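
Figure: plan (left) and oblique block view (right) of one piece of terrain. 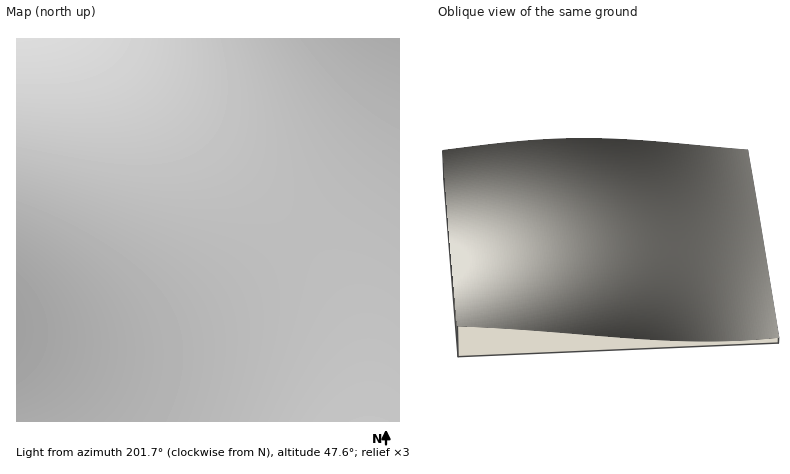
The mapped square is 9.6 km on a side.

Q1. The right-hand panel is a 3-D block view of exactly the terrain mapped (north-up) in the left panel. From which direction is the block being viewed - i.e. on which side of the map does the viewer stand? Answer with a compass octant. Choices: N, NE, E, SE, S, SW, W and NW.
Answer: S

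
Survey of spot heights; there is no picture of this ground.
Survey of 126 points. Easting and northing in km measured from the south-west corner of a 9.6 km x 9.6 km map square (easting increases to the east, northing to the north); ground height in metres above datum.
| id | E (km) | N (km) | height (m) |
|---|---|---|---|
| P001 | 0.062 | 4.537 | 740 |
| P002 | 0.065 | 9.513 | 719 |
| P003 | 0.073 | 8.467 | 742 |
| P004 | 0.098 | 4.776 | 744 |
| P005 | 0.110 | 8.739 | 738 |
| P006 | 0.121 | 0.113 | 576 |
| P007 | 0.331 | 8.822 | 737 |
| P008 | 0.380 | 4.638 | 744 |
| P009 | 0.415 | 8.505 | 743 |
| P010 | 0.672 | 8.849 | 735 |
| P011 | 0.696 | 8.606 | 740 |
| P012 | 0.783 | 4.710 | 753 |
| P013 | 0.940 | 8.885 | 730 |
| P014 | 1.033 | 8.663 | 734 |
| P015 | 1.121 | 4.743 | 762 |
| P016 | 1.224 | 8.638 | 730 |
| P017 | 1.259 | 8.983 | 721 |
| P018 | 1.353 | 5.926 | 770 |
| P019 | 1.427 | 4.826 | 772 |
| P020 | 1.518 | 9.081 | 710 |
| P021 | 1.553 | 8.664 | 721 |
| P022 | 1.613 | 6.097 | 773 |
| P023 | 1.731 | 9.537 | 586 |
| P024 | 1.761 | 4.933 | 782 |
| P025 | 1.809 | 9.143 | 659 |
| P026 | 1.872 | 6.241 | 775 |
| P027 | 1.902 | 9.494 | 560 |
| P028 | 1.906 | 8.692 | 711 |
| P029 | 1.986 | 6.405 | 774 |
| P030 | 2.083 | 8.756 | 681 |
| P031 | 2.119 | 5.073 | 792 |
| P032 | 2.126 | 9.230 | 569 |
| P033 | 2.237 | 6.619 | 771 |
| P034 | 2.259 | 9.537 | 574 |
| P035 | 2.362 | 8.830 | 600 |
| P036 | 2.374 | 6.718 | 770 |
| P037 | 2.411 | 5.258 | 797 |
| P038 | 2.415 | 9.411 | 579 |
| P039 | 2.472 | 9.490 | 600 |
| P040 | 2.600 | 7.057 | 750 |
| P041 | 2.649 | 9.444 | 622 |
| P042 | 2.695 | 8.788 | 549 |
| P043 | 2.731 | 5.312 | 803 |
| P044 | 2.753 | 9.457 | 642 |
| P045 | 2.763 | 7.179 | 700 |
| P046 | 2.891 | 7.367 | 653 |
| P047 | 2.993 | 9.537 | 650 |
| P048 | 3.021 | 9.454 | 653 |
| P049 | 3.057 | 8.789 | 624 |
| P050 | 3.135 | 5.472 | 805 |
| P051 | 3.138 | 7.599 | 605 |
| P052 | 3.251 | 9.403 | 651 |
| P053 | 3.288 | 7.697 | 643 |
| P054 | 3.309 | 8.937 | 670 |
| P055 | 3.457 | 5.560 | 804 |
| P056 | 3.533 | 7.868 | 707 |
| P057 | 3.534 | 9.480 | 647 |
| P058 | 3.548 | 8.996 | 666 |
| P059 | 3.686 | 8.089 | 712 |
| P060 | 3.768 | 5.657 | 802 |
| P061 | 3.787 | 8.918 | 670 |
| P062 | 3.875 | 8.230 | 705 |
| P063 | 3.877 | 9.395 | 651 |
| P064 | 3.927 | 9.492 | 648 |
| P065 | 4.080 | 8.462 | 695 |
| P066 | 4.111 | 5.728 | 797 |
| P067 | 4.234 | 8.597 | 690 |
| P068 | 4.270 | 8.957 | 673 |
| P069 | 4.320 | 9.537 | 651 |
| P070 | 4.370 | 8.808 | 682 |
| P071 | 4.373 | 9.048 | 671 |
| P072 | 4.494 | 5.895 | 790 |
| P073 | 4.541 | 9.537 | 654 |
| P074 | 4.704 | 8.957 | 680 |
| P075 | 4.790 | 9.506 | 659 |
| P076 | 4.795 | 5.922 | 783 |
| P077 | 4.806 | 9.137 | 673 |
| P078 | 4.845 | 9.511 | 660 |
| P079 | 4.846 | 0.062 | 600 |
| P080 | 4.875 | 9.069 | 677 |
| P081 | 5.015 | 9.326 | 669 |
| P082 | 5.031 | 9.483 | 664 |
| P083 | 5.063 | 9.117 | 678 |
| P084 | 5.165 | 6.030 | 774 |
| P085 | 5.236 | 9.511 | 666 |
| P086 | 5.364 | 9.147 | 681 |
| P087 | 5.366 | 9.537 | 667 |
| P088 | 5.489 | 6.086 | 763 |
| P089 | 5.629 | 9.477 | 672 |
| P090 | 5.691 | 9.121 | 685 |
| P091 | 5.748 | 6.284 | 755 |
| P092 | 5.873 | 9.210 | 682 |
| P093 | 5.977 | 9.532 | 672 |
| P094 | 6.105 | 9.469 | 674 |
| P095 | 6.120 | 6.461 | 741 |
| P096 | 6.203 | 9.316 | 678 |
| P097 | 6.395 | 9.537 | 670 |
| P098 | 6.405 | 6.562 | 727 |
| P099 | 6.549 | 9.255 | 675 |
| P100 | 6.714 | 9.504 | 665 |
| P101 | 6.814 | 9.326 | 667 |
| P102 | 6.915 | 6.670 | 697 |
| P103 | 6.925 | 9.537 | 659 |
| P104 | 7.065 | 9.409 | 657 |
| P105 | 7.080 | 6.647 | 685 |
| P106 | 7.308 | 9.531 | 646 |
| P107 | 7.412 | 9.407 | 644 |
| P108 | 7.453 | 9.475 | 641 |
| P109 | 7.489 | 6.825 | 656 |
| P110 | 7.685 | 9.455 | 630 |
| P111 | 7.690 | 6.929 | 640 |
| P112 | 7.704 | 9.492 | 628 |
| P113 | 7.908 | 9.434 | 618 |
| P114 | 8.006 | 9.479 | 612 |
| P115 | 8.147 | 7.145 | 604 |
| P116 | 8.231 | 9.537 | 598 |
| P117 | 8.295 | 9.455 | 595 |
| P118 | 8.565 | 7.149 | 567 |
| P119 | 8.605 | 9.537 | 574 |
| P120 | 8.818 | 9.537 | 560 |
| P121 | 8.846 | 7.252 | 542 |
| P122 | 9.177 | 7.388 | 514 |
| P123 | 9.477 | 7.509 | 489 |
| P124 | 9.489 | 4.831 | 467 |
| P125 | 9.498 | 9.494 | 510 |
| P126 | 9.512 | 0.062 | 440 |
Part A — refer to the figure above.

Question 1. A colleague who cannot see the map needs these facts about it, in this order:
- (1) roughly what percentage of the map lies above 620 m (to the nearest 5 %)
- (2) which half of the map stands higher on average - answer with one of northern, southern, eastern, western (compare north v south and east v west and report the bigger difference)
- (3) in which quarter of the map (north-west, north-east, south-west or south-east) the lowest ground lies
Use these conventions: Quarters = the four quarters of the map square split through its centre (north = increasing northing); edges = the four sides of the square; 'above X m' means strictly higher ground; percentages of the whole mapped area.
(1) About 65 % of the map lies above 620 m.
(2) On average the western half of the map is the higher ground.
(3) The lowest ground is in the south-east quarter.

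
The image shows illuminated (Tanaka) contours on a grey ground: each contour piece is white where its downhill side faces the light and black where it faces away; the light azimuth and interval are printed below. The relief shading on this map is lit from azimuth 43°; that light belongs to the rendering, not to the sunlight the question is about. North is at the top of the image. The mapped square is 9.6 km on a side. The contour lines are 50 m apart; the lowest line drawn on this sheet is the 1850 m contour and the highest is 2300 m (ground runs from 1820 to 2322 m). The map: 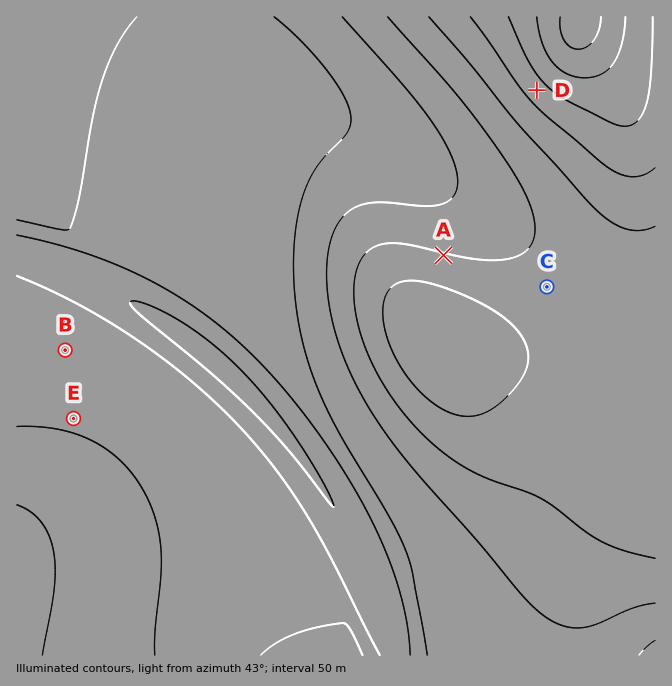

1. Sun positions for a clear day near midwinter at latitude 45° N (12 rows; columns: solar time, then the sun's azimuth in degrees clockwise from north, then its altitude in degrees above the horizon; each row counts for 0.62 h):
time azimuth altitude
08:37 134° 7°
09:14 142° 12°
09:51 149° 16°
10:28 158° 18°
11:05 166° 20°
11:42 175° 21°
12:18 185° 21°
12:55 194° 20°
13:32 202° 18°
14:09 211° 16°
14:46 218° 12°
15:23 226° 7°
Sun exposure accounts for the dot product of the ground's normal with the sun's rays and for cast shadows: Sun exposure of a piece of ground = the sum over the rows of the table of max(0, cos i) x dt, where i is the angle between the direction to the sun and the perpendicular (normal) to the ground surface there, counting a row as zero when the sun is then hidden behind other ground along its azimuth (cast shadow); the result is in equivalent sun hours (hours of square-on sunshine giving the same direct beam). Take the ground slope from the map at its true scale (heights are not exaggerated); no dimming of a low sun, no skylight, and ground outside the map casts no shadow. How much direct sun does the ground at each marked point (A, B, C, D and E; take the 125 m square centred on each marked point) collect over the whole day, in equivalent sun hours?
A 1.4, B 2.1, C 1.8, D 2.6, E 2.2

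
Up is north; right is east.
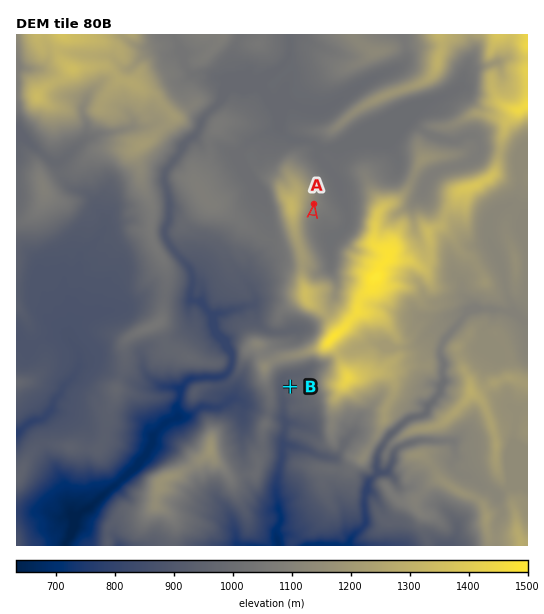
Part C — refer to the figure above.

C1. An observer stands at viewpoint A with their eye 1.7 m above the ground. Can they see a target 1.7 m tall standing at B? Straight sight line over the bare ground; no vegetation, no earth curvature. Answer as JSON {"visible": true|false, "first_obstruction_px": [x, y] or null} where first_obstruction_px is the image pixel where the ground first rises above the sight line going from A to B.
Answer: {"visible": false, "first_obstruction_px": [310, 237]}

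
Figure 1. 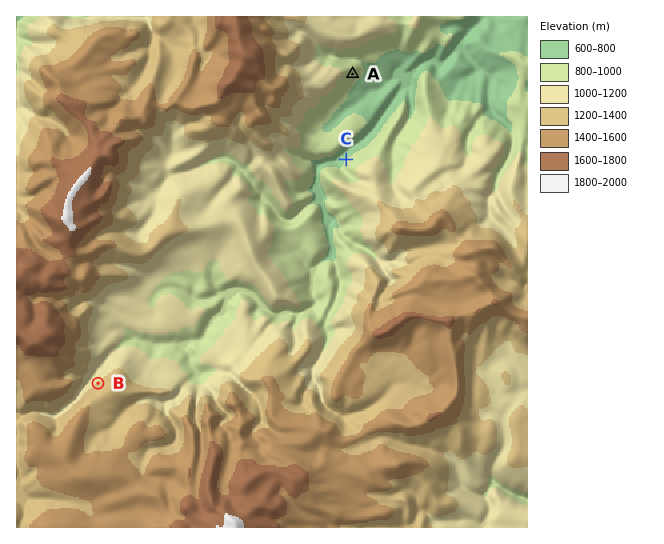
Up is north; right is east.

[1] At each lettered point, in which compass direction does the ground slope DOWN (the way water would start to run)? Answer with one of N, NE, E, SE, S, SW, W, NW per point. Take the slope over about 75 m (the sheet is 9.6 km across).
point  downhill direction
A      SE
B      NW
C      NW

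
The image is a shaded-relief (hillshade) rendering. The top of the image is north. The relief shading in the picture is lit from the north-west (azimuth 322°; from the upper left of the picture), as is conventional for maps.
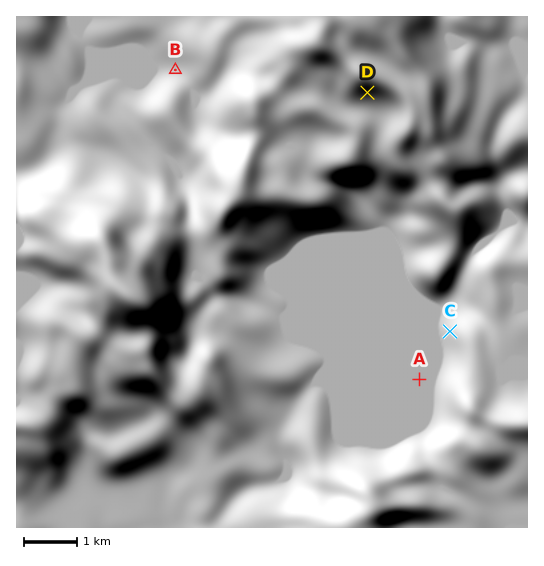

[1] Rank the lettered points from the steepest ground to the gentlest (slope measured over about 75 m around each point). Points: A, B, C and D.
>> D C B A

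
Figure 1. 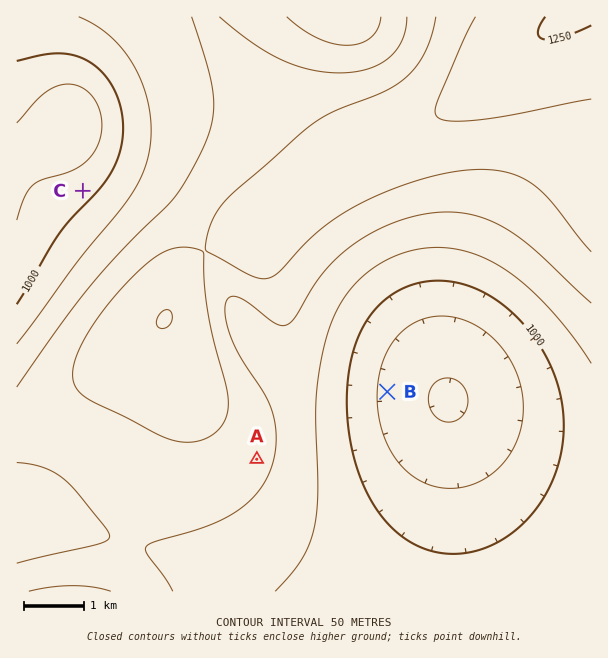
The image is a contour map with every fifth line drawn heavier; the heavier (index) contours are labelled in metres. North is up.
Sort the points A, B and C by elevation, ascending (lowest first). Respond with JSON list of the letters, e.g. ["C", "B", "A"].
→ ["B", "C", "A"]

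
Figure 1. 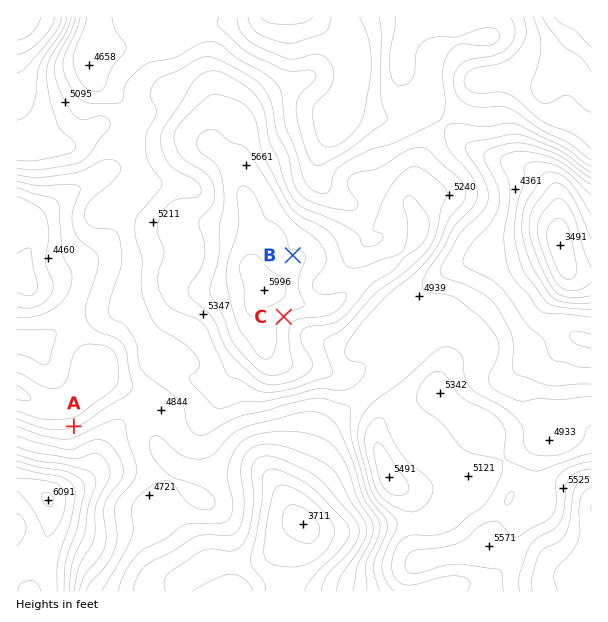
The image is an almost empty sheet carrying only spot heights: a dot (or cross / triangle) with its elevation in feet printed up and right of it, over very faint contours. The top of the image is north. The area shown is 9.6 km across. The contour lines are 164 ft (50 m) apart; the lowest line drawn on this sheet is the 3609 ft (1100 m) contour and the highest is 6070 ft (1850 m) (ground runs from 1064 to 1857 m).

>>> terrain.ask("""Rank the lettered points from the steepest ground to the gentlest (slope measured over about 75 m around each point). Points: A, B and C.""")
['A', 'C', 'B']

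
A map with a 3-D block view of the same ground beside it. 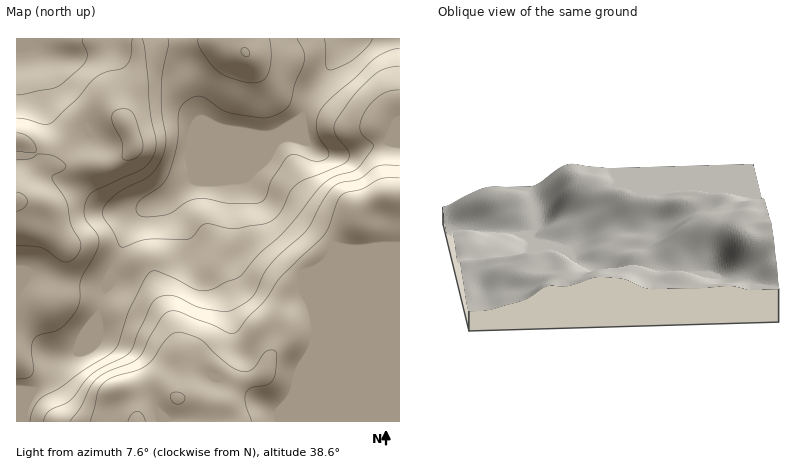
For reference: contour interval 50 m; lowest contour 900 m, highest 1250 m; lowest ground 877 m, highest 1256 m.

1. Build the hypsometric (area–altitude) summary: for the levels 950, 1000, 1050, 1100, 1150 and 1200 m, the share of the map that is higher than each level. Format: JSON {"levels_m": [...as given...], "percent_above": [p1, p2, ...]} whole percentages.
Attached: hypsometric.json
{"levels_m": [950, 1000, 1050, 1100, 1150, 1200], "percent_above": [89, 75, 55, 37, 29, 7]}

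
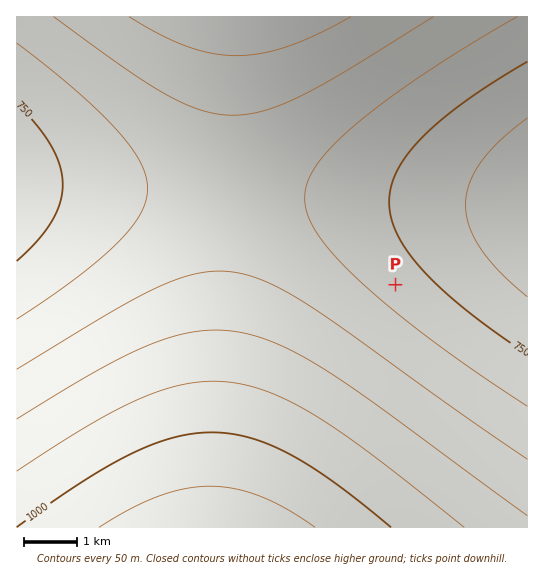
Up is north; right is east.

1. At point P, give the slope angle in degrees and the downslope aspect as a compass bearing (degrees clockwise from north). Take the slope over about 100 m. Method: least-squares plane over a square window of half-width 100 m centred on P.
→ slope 3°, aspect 44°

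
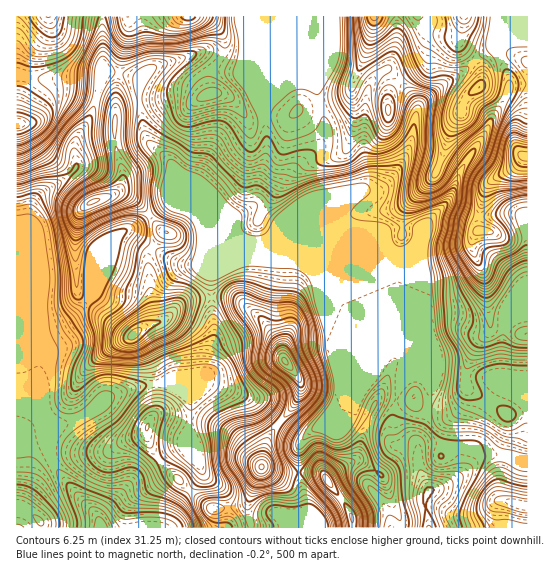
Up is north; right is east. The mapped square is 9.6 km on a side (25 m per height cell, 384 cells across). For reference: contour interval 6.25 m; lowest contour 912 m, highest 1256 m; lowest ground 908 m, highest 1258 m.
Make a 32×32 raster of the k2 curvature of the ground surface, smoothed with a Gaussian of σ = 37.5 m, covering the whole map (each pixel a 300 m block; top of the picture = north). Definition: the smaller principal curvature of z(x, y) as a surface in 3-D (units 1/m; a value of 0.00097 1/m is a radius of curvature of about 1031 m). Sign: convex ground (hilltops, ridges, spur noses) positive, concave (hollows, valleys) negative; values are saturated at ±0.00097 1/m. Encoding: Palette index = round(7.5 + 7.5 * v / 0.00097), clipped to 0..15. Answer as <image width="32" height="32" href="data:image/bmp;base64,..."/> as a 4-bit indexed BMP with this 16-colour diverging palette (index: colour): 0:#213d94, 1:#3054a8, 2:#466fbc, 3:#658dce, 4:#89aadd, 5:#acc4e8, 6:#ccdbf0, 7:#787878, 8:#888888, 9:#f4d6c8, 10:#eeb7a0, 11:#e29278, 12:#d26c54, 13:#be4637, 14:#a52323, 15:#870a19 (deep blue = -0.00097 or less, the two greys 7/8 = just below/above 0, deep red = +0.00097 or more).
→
<image width="32" height="32" href="data:image/bmp;base64,Qk12AgAAAAAAAHYAAAAoAAAAIAAAACAAAAABAAQAAAAAAAACAAATCwAAEwsAABAAAAAAAAAAlD0hAKhUMAC8b0YAzo1lAN2qiQDoxKwA8NvMAHh4eACIiIgAyNb0AKC37gB4kuIAVGzSADdGvgAjI6UAGQqHAHiXZXZVNWV2Z3BpFoN2d2aHdkZ3dliVZEUUZgd0dnl4d3R3Znd0MkZVGVA3ZVZYd3dXiHV3gjecYWokaGV2VmV3Z3h2dkRZeVBlSGVmh3ZWd3d3eHZkV3ZAI0dWZmZmd4d2ZmiHZWd2ZAZmZneHd4d3d2ZXiGZlQ0ZBdYWHd3eHd2dmVFVmZUIWoWZ2d1iHd3dnZEVWZ2VFZ5B3Z3dXZnd3dWZlRWZlWLdBd3d3VmZlh3ZHmmZWZkWFU3d3d0eIaHd2Vol5ZkZlWGN3d3dIeGd3VlZWeIU3h3kmd3d2V2Znd0hVdlV2SIZmN3d3dmZWR3dHZXd2ZUVWZ1d3d3VkaFV3N1dXdlZ2ZmZ3d3d0VYdVdjY3WGZ1d3d3d3d2ZEmFhXUmUjR5hHdmd3d3dmQniJRkO4ZDRDd2Z0d3d3ZSBnRFVDiYh1R3ZnZzV3d1ZgBmQ2QRVXhVdmd3d1Q0ZFmgiGeGYzR4ZFZ4hnd3hVQogAZodVNXdjV3aIaHd4Z2FWYDiZhRSHRXd2eGiHZ2aBR2MIaZdAeDZ4dnhoh2ZmkiiZA1Zmglg3eId2d4dXVoQGhlF3d4Q2Vod4dnd3SGVzUmiTZmZkRVVnd2d3d0ZkVZZFdHeHdhVTIkZ3d3dzZkZ3hWaGeJcJhoY0Z3d3cXdGd4dXdoh3GHd5hkd3d3GJRnZ4R3"/>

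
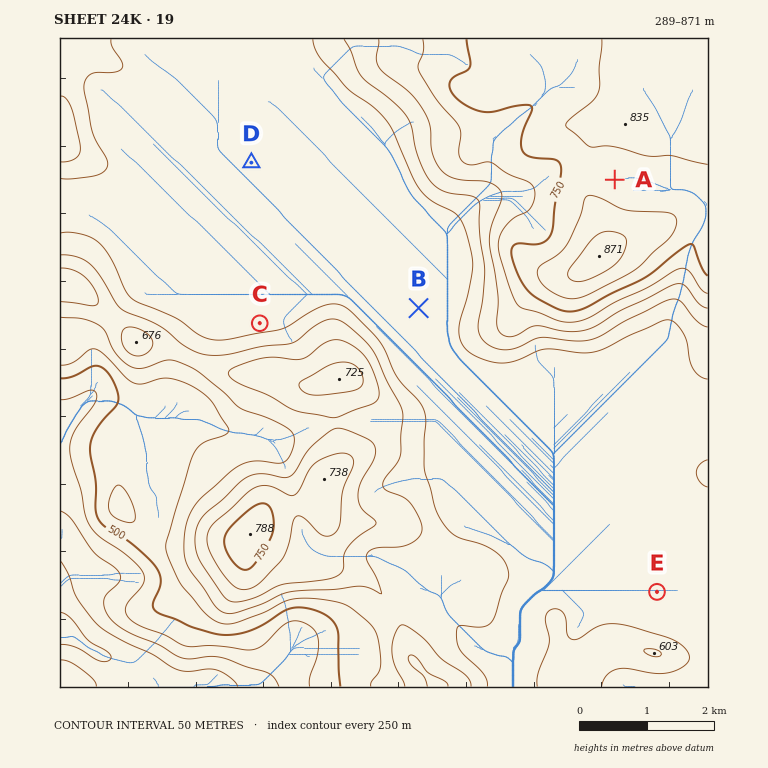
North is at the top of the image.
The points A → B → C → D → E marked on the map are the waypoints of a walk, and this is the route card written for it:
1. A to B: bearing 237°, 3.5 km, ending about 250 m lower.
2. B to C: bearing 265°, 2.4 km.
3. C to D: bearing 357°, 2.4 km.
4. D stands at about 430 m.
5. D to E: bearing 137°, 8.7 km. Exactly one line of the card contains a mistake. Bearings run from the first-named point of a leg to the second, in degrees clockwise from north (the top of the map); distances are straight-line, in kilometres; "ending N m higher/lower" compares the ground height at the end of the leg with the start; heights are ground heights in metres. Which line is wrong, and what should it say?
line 4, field height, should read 530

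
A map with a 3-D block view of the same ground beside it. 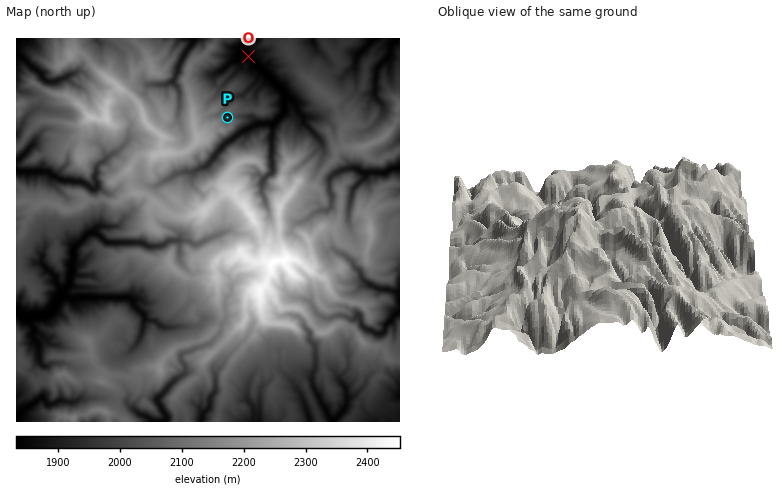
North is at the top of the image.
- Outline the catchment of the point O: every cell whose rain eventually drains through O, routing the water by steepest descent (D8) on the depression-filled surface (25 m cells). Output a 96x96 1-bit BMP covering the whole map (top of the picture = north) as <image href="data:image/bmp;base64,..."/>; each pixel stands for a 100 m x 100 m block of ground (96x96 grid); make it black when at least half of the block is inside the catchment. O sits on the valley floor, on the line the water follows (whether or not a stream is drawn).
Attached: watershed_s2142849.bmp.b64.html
<image width="96" height="96" href="data:image/bmp;base64,Qk2+BAAAAAAAAD4AAAAoAAAAYAAAAGAAAAABAAEAAAAAAIAEAAATCwAAEwsAAAIAAAAAAAAA////AAAAAAAAAAAAAAAAAAAAAAAAAAAAAAAAAAAAAAAAAAAAAAAAAAAAAAAAAAAAAAAAAAAAAAAAAAAAAAAAAAAAAAAAAAAAAAAAAAAAAAAAAAAAAAAAAAAAAAAAAAAAAAAAAAAAAAAAAAAAAAAAAAAAAAAAAAAAAAAAAAAAAAAAAAAAAAAAAAAAAAAAAAAAAAAAAAAAAAAAAAAAAAAAAAAAAAAAAAAAAAAAAAAAAAAAAAAAAAAAAAAAAAAAAAAAAAAAAAAAAAAAAAAAAAAAAAAAAAAAAAAAAAAAAAAAAAAAAAAAAAAAAAAAAAAAAAAAAAAAAAAAAAAAAAAAAAAAAAAAAAAAAAAAAAAAAAAAAAAAAAAAAAAAAAAAAAAAAAAAAAAAAAAAAAAAAAAAAAAAAAAAAAAAAAAAAAAAAAAAAAAAAAAAAAAAAAAAAAAAAAAAAAAAAAAAAAAAAAAAAAAAAAAAAAAAAAAAAAAAAAAAAAAAAAAAAAAAAAAAAAAAAAAAAAAAAAAAAAAAAAAAAAAAAAAAAAAAAAAAAAAAAAAAAAAAAAAAAAAAAAAAAAAAAAAAAAAAAAAAAAAAAAAAAAAAAAAAAAAAAAAAAAAAAAAAAAAAAAAAAAAAAAAAAAAAAAAAAAAAAAAAAAAAAAAAAAAAA+AAAAAAAAAAAAAAA+AAAAAAAAAAAAAAA+AAAAAAAAAAAAAAA+AAAAAAAAAAAAAAA8AAAAAAAAAAAAAAB8AAAAAAAAAAAAAAB8AAAAAAAAAAAAAAB8AAAAAAAAAAAAAAB8AAAAAAAAAAAAAAD8AAAAAAAAAAAAAAH8AAAAAAAAAAAPAAH8AAAAAAAAAAA/4AP8AAAAAAAAAAB/8Af8AAAAAAAAAAD/+A/8AAAAAAAAAAP//B/+AAAAAAAAAAf//h//AAAAAAAAAH//////gAAAAAAAAH//////wAAAAAAAAH//////3gAAAAAAAH///////wAAAAAAAP///////wAAAAAAAP///////4AAAAAAAP///////4AAAAAAAH///////8AAAAAAAD///////+AAAAAAAB////////AAAAAAAAAD//////AAAAAAAAAA//////gAAAAAAAAAf/////wAAAAAAAAAf/////wAAAAAAAAAf/////wAAAAAAAAAf/////wAAAAAAAAAf/////wAAAAAAAAA//////wAAAAAAAAAf/////gAAAAAAAAAP/////gAAAAAAAAAD/////AAAAAAAAAAA/////AAAAAAAAAAAf////AAAAAAAAAAAP///+AAAAAAAAAAAH///8AAAAAAAAAAAH///wAAAAAAAAAAAD///gAAAAAAAAAAAB///AAAAAAAAAAAAA//+AAAAAAAAAAAAAf/8AAAAAAAAAAAAAf/4AAAAAAAAAAAAAf/4AAAAAAAAAAAAAf/wAAAAAAAAAAAAAf/gAAAAAAAAAAAAAP/gAAAAAAAAAAAAAH/AAAAAAAAAAAAAAD/AAAAAAAAAAAAAAA+AAAAAAAAAAAAAAAAAAAAA="/>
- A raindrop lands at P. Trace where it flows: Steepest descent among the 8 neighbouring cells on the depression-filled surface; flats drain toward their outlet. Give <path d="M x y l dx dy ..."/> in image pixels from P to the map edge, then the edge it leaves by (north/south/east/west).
<path d="M228 118l22-2 6 4 0 4 2 0 16 0 10-12 0-18 0-2-40-40 0-6 8-8"/>
exit: north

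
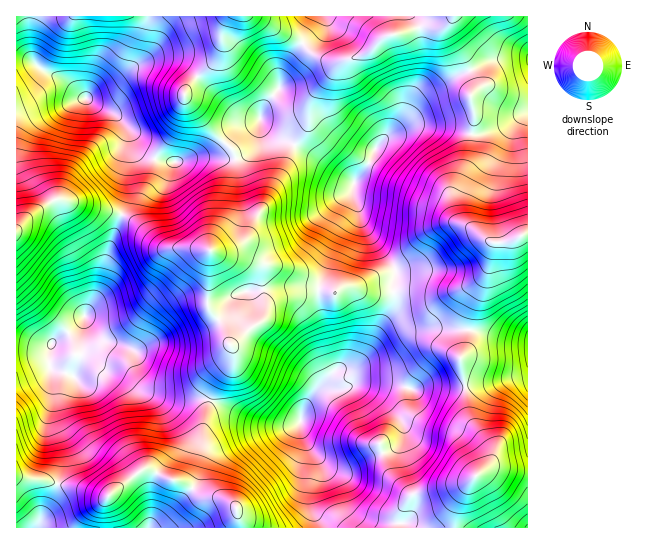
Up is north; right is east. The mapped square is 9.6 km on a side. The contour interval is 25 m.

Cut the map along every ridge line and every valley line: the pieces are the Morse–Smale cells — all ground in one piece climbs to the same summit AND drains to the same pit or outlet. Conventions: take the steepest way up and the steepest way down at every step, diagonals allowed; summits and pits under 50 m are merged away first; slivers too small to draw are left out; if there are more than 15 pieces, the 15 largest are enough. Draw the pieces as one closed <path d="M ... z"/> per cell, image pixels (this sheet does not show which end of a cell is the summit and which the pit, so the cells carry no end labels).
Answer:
<path d="M441 328l-35 3-17 8-35 29-17 1-20 21 24-1 10-4 10 2 25 16 14 15 4 9-1 10-9 11-25 9-20 11-19-1-18-16 4 8 0 12-5 18 0 14 8 25 136-1 1-16 5-13 11-19 15-12 5-14-19-28-5-12-3-30-5-25 7-9 2-19z"/><path d="M50 347l-5 4-29-1 1 126 8 3 20 1 36 8 20 8 8 0 34-27 7 0 17 10 14 2 8-1 4-5 10-29 0-17 7-29-36 0-27-7-22-16-20-6-18-12-7 2-7 15-18-5-6-6z"/><path d="M229 16l-199 0 1 39 2 7 6 6 23 11 19 17 34 19 16 16 10 21 12 7 10 2 18 0 32-6 12-10-18-20-23-31 5-9 27-26 5-10 2-20z"/><path d="M123 215l-4 6-10 25-12 47-13 24-5 22 1 18-3 6 5-4 9 1 14 11 20 6 14 12 12 6 23 5 36 0 7-17 16-22 0-11-8-20-17-23 3-56-14-3-34-1-30-27z"/><path d="M470 71l-9 2-22 14-13 5-9 9-14 21-27 25-9 20-12 14-2 16 8 24 34 48-1 23 24-1 17 2 20-2 22-10 11-14 5-24-34-24-6-17 0-9 16-36 2-20 4-18-4-18 0-6 4-6 0-8z"/><path d="M261 123l-5 23-7 7-13 6 3 31-2 25-21 24-5 11 15 6 16 1 18 9 6 45 7-11 30-11 18 0 13 4 7-5 10-1 23 6 19-1 3-19-1-4-34-48-8-24 2-14-54-35-14-7-12-2-12-12z"/><path d="M449 23l-7 4-21 0-18 6-17 3-17 16-28 9-11 0-8-2-12-7-8-8-19 25-4 20-18 22-1 11 3 5 12 12 12 2 14 7 36 25 17 10 13-16 9-20 27-25 14-21 9-9 45-22-22-37z"/><path d="M351 287l-10 1-7 5-13-4-18 0-30 11-6 7-3 11-33 27 2 5 0 11-16 22-6 18 51 22 13 2 18 0 6-2 6-18 20-24 12-12 12 0 11-7 12-17 9-20 12-16 2-12-2-5-19 1z"/><path d="M27 60l-11 1 0 168 17-16 25-14 63 16 3-5 4-17-1-66-12-12-34-19-19-17-19-8z"/><path d="M127 128l1 65-7 21 12 6 30 27 34 1 13 3 6-12 21-24 2-25-3-31-41-2-14 4-18 0-10-2-13-8z"/><path d="M214 401l-5 1-6 27 0 17-7 24-7 10-8 2 24 14 18 3 8 4 6 7 5 18 76 0 1-5-8-20 0-14 5-18 0-12-13-24-3-12-25 2-13-2z"/><path d="M59 199l-10 4-16 10-17 17 1 119 28 2 10-11 15-8 11-10 16-29 12-47 12-29-6-5z"/><path d="M525 57l-34 3-20 10 4 11 0 8-4 6 4 24-4 18-2 20-16 36 0 9 6 17 34 24 17-2 18-8 0-174z"/><path d="M255 16l-25 0-3 3-6 15 0 15-5 10-27 26-5 9 23 31 19 19 15-16 13-4 6-5 3-10 17-23 3-17 20-26-28-14z"/><path d="M478 331l-9 0-2 18-7 12 5 22 4 34 23 36-1 8-6 8 18-1 24 4 1-130-23-3z"/>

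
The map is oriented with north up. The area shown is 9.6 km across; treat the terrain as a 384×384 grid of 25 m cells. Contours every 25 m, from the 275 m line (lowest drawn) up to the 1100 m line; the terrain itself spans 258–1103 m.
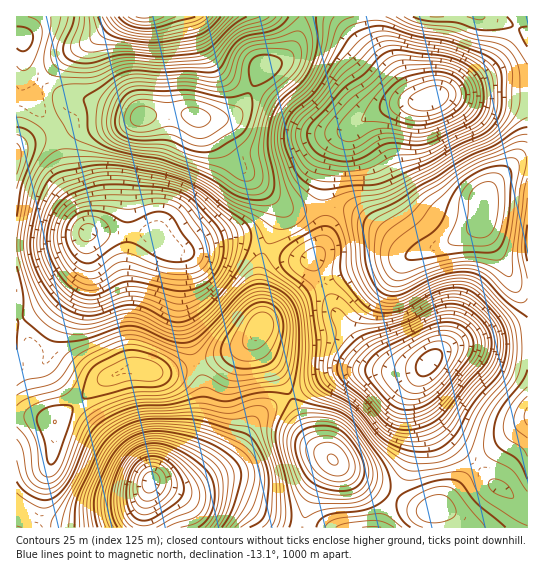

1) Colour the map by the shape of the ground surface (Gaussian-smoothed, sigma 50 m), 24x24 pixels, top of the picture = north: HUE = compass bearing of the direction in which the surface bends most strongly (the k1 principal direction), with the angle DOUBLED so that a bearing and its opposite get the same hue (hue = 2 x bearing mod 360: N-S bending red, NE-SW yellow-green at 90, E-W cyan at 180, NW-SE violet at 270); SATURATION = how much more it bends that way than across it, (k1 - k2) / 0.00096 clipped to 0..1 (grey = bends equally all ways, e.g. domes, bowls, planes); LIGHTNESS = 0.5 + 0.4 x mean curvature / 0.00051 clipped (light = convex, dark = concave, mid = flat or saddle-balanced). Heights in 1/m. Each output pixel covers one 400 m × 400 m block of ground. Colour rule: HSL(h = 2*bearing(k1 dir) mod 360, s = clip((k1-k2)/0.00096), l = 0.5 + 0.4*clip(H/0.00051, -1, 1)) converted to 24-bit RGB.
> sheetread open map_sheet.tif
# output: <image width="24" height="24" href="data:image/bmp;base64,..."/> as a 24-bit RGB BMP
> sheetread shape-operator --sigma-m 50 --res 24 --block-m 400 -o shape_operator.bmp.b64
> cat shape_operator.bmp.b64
<image width="24" height="24" href="data:image/bmp;base64,Qk32BgAAAAAAADYAAAAoAAAAGAAAABgAAAABABgAAAAAAMAGAAATCwAAEwsAAAAAAAAAAAAAeDEe8LcRkNdYS7tGNXwqCyEoNzFkt5BLJx0ucG0x5tAVXyIpuWcn/6RDjRkef1g5P6yXHnv3ubzt19fuisPneN3gb36xhEpguSc2/vVegvQVVIclVY4tBistDRYmpEIZSSIlS4U4pbladDqDyUZG9WQ1yTtImMuISeqyAKe/RcbV0LXTxZq1doNVZjM+fhtKooPI9uHV2c60cJd3h5tBESIeESIicFgOeIkyL50nZIQzRCg9p19G1qCQyMjd2vHnkdbvBHDwK4WtaKCQ1Vx8vihpcUNePTyAUIFw9OOp7rmiqFR7tCw+QA05CxcoJ50hVaM9XIVAPXU4LkV0hcHA0evg2/Dq2vHgcaXiEAX6Ri3Pg0WSsD9x2UOMsWaXTn2GU5Wlzt6V6qiQySRxuCtlkyGeKz+EN7BdSpBmV6ZeKdumAKPXgebcvunQw97L5OvRVoGlExphcSubqDDEvTqlvG2UxYK0t2u7lLHXsLjV+nXI9kq3zFO0ljPCcGi5ZdLGNaHaism5Q7VYDU4yBMQAMf4pe9aE2cGlsEGDHxUzJkZOWC2GyF3LvZW7spC+sJXJibdPe2VTwzSQ8ofN4J/rmmHvwNDpn8/sE0DewGSfumBhRHpPB/UACuIAJIYHkIEYhBQZWSQ0G00zFjtDW1eRwJuos2yewY5j0tFCN2NMTIOUpafM1qPmqKXu1+P0ooL0fQDfxG7FyaC3n7vIpuusRLRJV1ghQjUHOjUOYGsmPmIjCSogHWUykH8+ryM/6JNJx9ebUJi7LN3bX5y4oZK3tdK+isTCdRThiQb/3abr3qjQ1sWls9+NVYOtbh621kioiDE0a3MeUXAcDSYWCCsJHyYNa1Yi7eplgeNpVsKsO8nLL26nqICM0dSSkINRJx8+KyyAwmvO7abS797c4+zfQ0usKhNu2wyn/yWD0XdPdKdDIlRMGTs5IDgkP4Uglf9JTvJ+RM+dNp2gJjBdoJRa0rdsrlB0NDZ9KFp2S2B/zs6o7+/c7s7e8gr0PQlOayFn4kuP8cjDwbWZNU1xHDpYL1aDdMh+rv+fYdOiT5qAN0FaJiFBhp5BrMdYjWtvX1CPLTRuPT9mveQ65P8+s1cdowh2rQDSaie9pYm68Nvc7a7Qnz3DJ1d+F4qOfe6Z0f3OZJxNS2tWKzBYMyVclbhmt79DbGA1SzohHxYURE4s3eox/8UhdlARNjogLSphfUCqo5Wzy9PB66rt5pz9kGjsMLPdWv9ykvhuioxGO2IxFR8iICw1p6QorZQrcj1AfUJiVDdUPWwymMwh54cx1lxFRnpMFztCQ2lvesmAmryWm4Wio2/C1YLsx5zbpuGeoM1knG1xej5UJRchEiISaqEmo6s4T1w9Uy5CgC1IiW0sfq0OcMkdksqQjIfUFCTbGcbqleLRkYPDu2mslWqCgl2E0KyU39eqs5+Am1Z4sCqkiCyPRIaJUoFLm3QvTjIbIhsRWVcjkr1ertqqhfOsQvbJUHPQPUvhdr3jW8LAUEuZtHfUxJLgomHU07yz5M2tsoRtlVaEciuAvlCzjlGGY0g8fkAujUFkVk+hV+HCbfjXyO7gxurSQcnBKWCMS5O1W4qihUlmTntINaFviFW4rIvP3Lnb9LzT6oGg5nDlaB7bm1HH1jnl3TPBgq+TR63Qga3cndjEOdp5X9QpqepVQ5F1NE5gOGo3NkdRkVZ6icCOLsS9NmSDf52Ropa062m4/cHU3WibmCXAeVy6Zhbz4Zv+59zvfbXqQYTUtsq6lIe4ksqDq+JWRlArKSwZQlchGD8dIqE3ctZpRWiIM12FaJptfTk5nTwm865snnI4ikB4f59tIVmUW43R7d7kr5/zb3v10+HxnJLv7KHY6G9qeSc2SWA1MYxLPXRWIZwQQ4UGHy0NEyYNQDoZWBMRp3Ic/fAqoqNdRq/ForjdK2TzQ7DcveW7gXXKiY7PkaC6pBuj/wgz/1FX01+cg7mhP5ujRlNxiaVQb3Y2U04fGSYNHiYNOkgWjcVQ4dWFstZhD91eKKhzNkWWasjEos+oXV+xj3uhwTuTggJ+136Q7Nbi6cPv2sHVQEGkREyTgZ+FjkOQli1TYjQ/KUM7FpocGLAUzNZD3OKyfK8+GkYRCE4WAu03ZbOCekiOmWN2eiuahh7d3ezoz8Hl8Yjd87fFjETLX0Srnk5sahtRmDhCkl2ATW6kXs+CJ710VcuEypyw2XGjf6WyF+6aAM9GHEEzUictlY01MihMh19LzuVgfjIs1RYR/69wqS1sezJglztqhx6vvZjIlbHITcbqstnoi87wW9Pn"/>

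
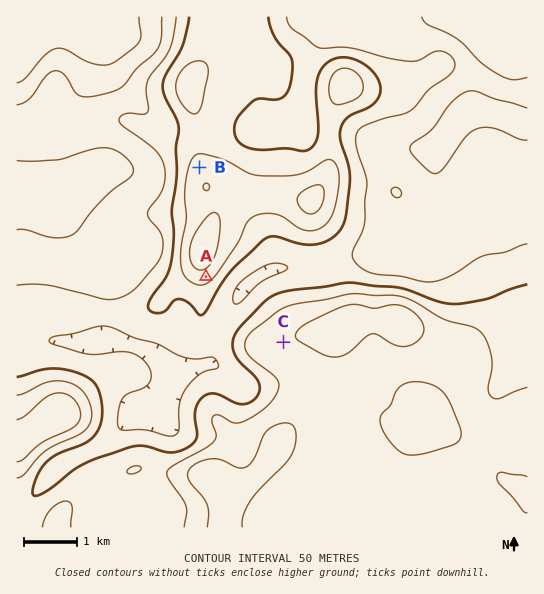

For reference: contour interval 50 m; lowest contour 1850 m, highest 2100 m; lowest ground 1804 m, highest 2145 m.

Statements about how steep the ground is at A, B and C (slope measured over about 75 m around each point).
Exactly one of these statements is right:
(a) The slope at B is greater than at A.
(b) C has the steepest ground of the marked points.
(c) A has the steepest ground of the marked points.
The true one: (c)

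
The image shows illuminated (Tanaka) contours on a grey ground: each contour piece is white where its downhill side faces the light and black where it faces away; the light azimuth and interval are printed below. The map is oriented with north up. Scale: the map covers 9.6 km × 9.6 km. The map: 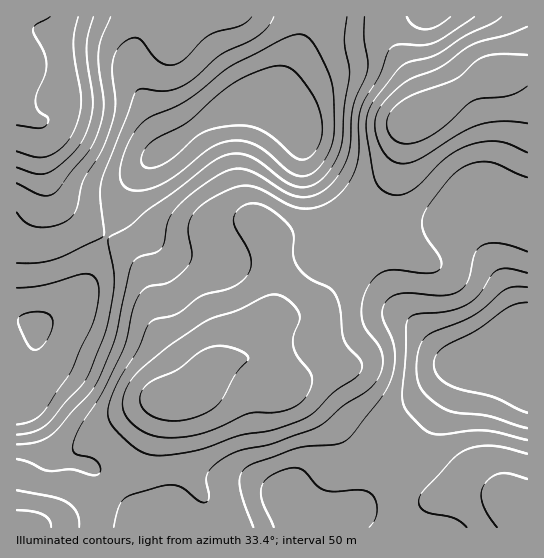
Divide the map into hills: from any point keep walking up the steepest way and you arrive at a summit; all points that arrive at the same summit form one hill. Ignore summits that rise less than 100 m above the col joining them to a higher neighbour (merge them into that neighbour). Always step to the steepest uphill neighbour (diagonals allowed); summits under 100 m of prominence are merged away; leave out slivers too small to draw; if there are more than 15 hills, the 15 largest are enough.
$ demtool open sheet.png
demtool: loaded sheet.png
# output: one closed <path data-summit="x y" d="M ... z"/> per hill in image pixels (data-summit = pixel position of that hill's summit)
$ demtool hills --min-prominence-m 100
<path data-summit="177 398" d="M263 100l-17 1-39 18-52 36-16 16-10 14-14 37-18 32-6 21-8 16-17 17-29 18-8 55-5 13-4 4 13 16 18 31 10 12 12 6 18 4 60 61 172 0 18-13 22-12 12-12 61-77 21-41 9-9 3-1-14-2-13-8-42-46-11-21-17-51-23-22-36-43-6-11-6-26-4-8-16-16z"/><path data-summit="418 118" d="M527 16l-217 0-13 37-24 45 0 5 24 22 4 8 6 26 6 11 36 43 23 22 17 51 11 21 42 46 13 8 7 2 31-4 5-3 16-17 14-5z"/><path data-summit="17 67" d="M309 16l-293 1 1 304 21 4 28-17 11-10 11-16 9-28 18-32 14-37 10-14 16-16 52-36 24-12 22-7 10 0 10 3 0-5 28-55 7-18z"/><path data-summit="527 513" d="M527 335l-13 4-16 17-5 3-27 5-9 9-21 41-61 77-12 12-22 12-17 12 203 1z"/><path data-summit="33 523" d="M21 399l-5 2 1 127 134-1-60-60-18-4-12-6-10-12-18-31z"/>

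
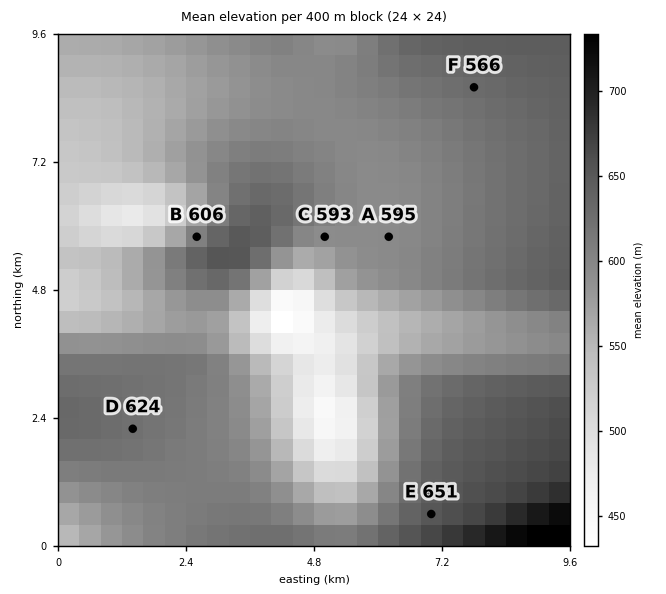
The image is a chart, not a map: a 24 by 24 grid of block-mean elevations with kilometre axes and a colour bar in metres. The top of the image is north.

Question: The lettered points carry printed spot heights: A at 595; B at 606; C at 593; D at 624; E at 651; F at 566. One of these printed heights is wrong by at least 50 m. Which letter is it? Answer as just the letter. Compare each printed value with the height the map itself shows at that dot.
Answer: F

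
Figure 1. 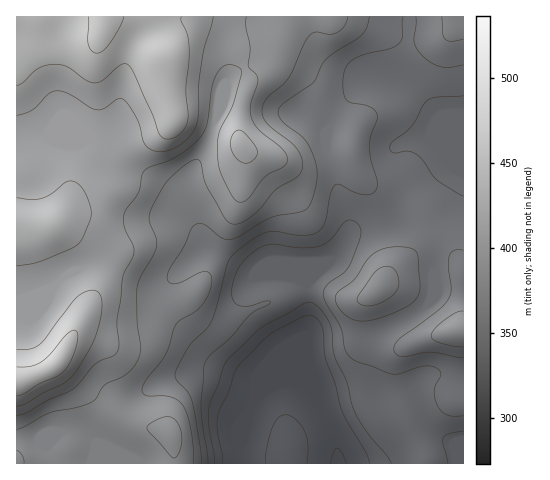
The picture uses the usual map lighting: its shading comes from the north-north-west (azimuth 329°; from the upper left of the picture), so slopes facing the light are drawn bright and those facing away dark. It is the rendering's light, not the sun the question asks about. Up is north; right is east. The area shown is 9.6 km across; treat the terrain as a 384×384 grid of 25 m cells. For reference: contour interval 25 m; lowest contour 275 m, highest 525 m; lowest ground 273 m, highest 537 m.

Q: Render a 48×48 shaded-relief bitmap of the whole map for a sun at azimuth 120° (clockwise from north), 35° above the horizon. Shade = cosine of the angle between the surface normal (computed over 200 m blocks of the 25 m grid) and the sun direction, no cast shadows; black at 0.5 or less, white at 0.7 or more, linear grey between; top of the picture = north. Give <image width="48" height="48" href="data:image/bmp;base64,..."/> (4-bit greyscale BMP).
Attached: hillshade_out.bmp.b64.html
<image width="48" height="48" href="data:image/bmp;base64,Qk32BAAAAAAAAHYAAAAoAAAAMAAAADAAAAABAAQAAAAAAIAEAAATCwAAEwsAABAAAAAAAAAAAAAAABEREQAiIiIAMzMzAERERABVVVUAZmZmAHd3dwCIiIgAmZmZAKqqqgC7u7sAzMzMAN3d3QDu7u4A////AHdmZmZmZmZUWKzcp0M0VniHZUM0VER4dnZlVmZmZmVVaL3cl1MzVniHZDM1VEV4dndlVWZmZmVVaL3bllMjRniHVDNFVVZ3doh2ZmZmVVVVaL3bhlQjRnd2UzNVVWd3iKqXZmZlZVVEWL3bl1QzRWdlQjRVVWZmeLu5h3dmZlREV73bl2UzRWZkMjRVVmZVZ8zLmIdmZmVEV6zLqHVDRWZTIjVVVWVEVqvMuph3d3ZUVoq7qXZVRVZTEkVVVmVEVYmrzLqHeIh2ZniruYZlVVVDEkVmZmVEVVVorMuYiJmYiHiauoZmZmVCI1ZmeHZVVjM0e8yoiJmZmYiKu6hmZmUxJFZmeJh2ZjMSSLuoiJiZqpmJq7qGZmQgFFZVV5mHd0MhJpuoiIiImZmJq7uoZlQQE1ZUNGd3eFQxFHqZiId4iZmImru6h2QQA1ZUMzNFZlVCEliZmId3iImYiJq7uYUgFGd2UyERNFVTIkeZmYd3d4mZh3mru6cxJGiIdkIQEmZVMjWJmZh2ZnmqhmZ4q6cxJGeZmHUxEWZlQzRomZh2VWirl1RWeJYxE0Z5mZdTImZlVDRXmal2VEacuFREVmUgASNXiZhkM2ZmZURWiamHZUV7ynVVVVUxAAE2eIhlRHd3ZlVWeKqYdkRpu5ZVVWZTEAAkaIhlRHd3d2ZmZ5qph2VXq6hmZmZlMQATV3dlRHd4iHd2Z4mZiHZmm7qHd3d3UxESRWZlVGZ3iId3Z3iIiIdmiruYd4mZdDIjNFVlVWZmeId3d3d3d3dlebyod4mqhkREREVVVVVVZ4d3iHd3d3ZUWLupd3iql1VVVEVVVVREV3d3iIiHd2ZUR5upd3ial2ZmVUVmZURERmZ3iJmYd2ZDRoqph3iZh2ZnZVVmZlVERWZneImYd2VDRXmph3iZhmd3dlVWZmVURWZmZ4mYh2VDRXmpmIiZdmd3dlVWZmZVVVZmZ3iZh2QzRXmZmZmYZWeHZmZmZmZlVVZmZ3iJmXQyNWiZmamXVXiHZWZmZVVVVVZmZneJu5YyNWeIiZmGVXmHVVZmZlVVVVVmZmZovLhBJGd3eJl1RXmXZVZmZmZlVWVmZVRGnNtiE2dmZ3h1RHmYdmZmZmZmZmZmZUM0e9yDE2d2ZmdlRGiZh3ZmZmZmZlVmZUMjacylE2iHdmZmVFeIiHdmZnd2ZlVmZUM0WKymM3mph2ZnZVZ3d3d2Zod3ZlZndUM0aKunQ2q6mHZ3dlVmZnd3ZoiHZlZ4dUNFaKqnVFmqqXZ4hmVWZmd3d4iIdlZ4hkNFeKqoVFeZqod4h2ZmZmZmd3iIdlZ4hkRGeaqoZVZ4mph4iHZmZmZmd3d3ZlV4h0RGeKqYdmZniZiImHd2ZmZmd2ZmZVVol1RFaKqYdmZmeJiJmYd3ZmVWd2ZmZURomFRFZ5qYdmZmeJiImph3dlRFd2ZmZURXiHVFVomYdmZmeIh3mpmHdlQ0Z2ZmZUNGiHZlVniYd2ZmZ4dniZmHdlQzVmZnZUNGiIdmZniYh3ZmZ3dmeZmIdlQzVQ=="/>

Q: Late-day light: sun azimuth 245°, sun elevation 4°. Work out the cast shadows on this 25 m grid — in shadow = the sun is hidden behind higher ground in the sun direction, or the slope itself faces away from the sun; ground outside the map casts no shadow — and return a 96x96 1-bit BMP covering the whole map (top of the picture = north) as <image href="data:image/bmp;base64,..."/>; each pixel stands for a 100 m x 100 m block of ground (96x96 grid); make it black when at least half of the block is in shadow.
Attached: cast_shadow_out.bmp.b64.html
<image width="96" height="96" href="data:image/bmp;base64,Qk2+BAAAAAAAAD4AAAAoAAAAYAAAAGAAAAABAAEAAAAAAIAEAAATCwAAEwsAAAIAAAAAAAAA////AAAAAAAAAAAAB/wAAAAAABAAAAAAB/4AAAAAADgAAAAAD/8AAAAAADgAAAAAD/+AAAAAAAAAAAAAD//AAAAAAAAAAAAAD//gAAAAAAAAAAAAH//wAAAAAAAAAAAAH//4AAAAAAAAAAAAH//4AAAAAAAAAAAAH//4AAAAAAAAAAAAH//4AAAAAAAAAAAAH//8AAAAAAAAAAAAP//8AAAAAAAAAAAAP//8AAAAAAAAAAAAP//8AAAAAAAAAAAAH//8AAAAAAAAAAAAB//8AAAAAAAAAAAAAH/8AAAAAAAAAAAAAB/4AAAAAAAAAAAAAA/wAAAAAAAAAAAAAABgAAAAAAAABAAAAAAAAAAAAAAAAAAAAAAAAAAAAAAAAAAAAAAAAAAAAAAAAAAAAAAAAAAAAAAAAAAAAAAAAAAAAAAAAAAAAAAAAAAAAAAAAAAAAAAAAAAAAAAAAAAAAAAAAAAAAAAAAAAAAAAAAAAAAAAAAAAAAAAAAAAAAAAAAAAAAAAAAAAAAAAAAAAAAAAAAAAAAAAAAAAAAAAAAAAAAAAAAAAAADgAAAAAAAAAAAAAADwAAAAAAAAAAAAAAD4AAAAAAAAAAAAAAD8AAAAAAAAAAAAAAD+AAAAAAAAAAAAAAD/AAAAAAAAAAAAAAB/AAAAAAAAAAAAAAB/AAAAAAAAAAAAAAAfAAAAAAAAAAAAAAAAAAAAAAAAAAAAAAAAAAAAAAAAAAAAAAAAAAAAAAAAAAAAAAAAAAAAAAAAAAAAAAAAAAAAAAAAAAAAAAAAAAAAAAAAAAAAAAAAAAAAAAAAAAAAAAAAAAAAAAAAAAAAAAAAAAAAAAAAAAAAAAAAAAAAAAAAAAAAAAAAAAAAAAAAAAAAAAAAAAAAAAAAAAAAAAAAAAAAAAAAAAAAAAAAAAAAAAAAAAAAAAAAAAAAAAAAAAAAAAAAAAAAAAAAAAAAAAAAAAAAAAAAAAAAAAAAAAAAAAAAAAAAAAAAAAMAAAAAAAAAAAAAAAcAAAAAAAAAAAAAAA8AMAAAAAAAAAAAAD+AeAAAAAAAAAAAAH+A+AAAAAAAAAAAAf+A+AAAAAAAAAAAA/+A+AAAAAAAAAAAD/+A+AAAAAAAAAAAf/+AcAAAAAAAAAAA//+AAAAAAAAAABwB//8AAAAAAAAAAB4B//4AAAAAAAAAAD8B//gAAAAAAAAAAD+B//AAAAAAAAAAAD/A/+AAAAAAAAAAAD/A/8AAAAAAAAAAAD/AfAAAAAAAAAAAAD/AAAAAAAAAAAAAAD/AAAAAAAAAAAAAAD/AAAAAAAAAAAAAAD/AAAAAAAAAAAAAAD+AAAAAAAAAAAAAAD+AAAAAAAAAAAAAAD8AAAAAAAAAAAAAAD8AAAAAAAAAAAAAAD8AAAAAAAAAAAAAAD8AAAAAAAAAAAAAAB4AAAAAAAAAAAAAAAwAAAAAAAAAAAAAAAAAAAAAAAAAAAAAAAAAAAAAAAAAAAAAAAAAAAAAAAAAAAAAAAAAAAAAAAAAAAAAAAAAAAAAAAAAAAAAAAAAAAAAAAAA="/>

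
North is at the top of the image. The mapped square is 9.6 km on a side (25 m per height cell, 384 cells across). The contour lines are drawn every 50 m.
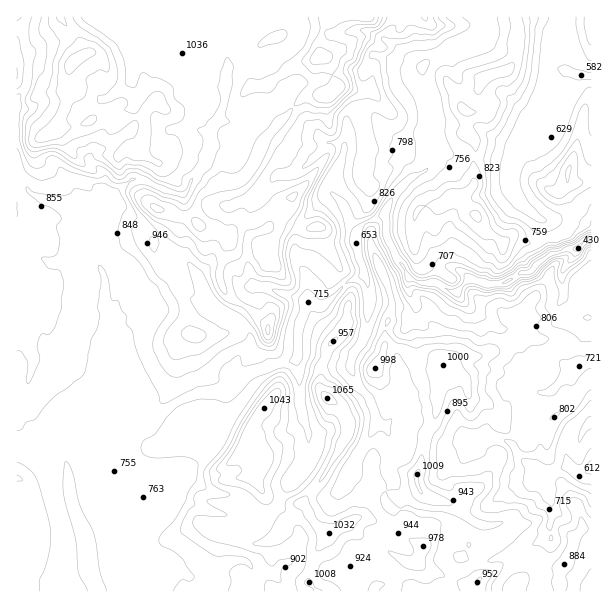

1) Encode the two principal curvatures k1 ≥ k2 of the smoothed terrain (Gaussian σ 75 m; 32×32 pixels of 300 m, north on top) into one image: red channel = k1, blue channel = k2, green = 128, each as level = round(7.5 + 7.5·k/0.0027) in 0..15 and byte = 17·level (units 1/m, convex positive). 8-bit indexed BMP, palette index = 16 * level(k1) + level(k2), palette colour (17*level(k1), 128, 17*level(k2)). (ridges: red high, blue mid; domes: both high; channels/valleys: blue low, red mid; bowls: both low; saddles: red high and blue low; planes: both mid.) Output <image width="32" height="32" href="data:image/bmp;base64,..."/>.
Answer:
<image width="32" height="32" href="data:image/bmp;base64,Qk02CAAAAAAAADYEAAAoAAAAIAAAACAAAAABAAgAAAAAAAAEAAATCwAAEwsAAAABAAAAAAAAAIAAABGAAAAigAAAM4AAAESAAABVgAAAZoAAAHeAAACIgAAAmYAAAKqAAAC7gAAAzIAAAN2AAADugAAA/4AAAACAEQARgBEAIoARADOAEQBEgBEAVYARAGaAEQB3gBEAiIARAJmAEQCqgBEAu4ARAMyAEQDdgBEA7oARAP+AEQAAgCIAEYAiACKAIgAzgCIARIAiAFWAIgBmgCIAd4AiAIiAIgCZgCIAqoAiALuAIgDMgCIA3YAiAO6AIgD/gCIAAIAzABGAMwAigDMAM4AzAESAMwBVgDMAZoAzAHeAMwCIgDMAmYAzAKqAMwC7gDMAzIAzAN2AMwDugDMA/4AzAACARAARgEQAIoBEADOARABEgEQAVYBEAGaARAB3gEQAiIBEAJmARACqgEQAu4BEAMyARADdgEQA7oBEAP+ARAAAgFUAEYBVACKAVQAzgFUARIBVAFWAVQBmgFUAd4BVAIiAVQCZgFUAqoBVALuAVQDMgFUA3YBVAO6AVQD/gFUAAIBmABGAZgAigGYAM4BmAESAZgBVgGYAZoBmAHeAZgCIgGYAmYBmAKqAZgC7gGYAzIBmAN2AZgDugGYA/4BmAACAdwARgHcAIoB3ADOAdwBEgHcAVYB3AGaAdwB3gHcAiIB3AJmAdwCqgHcAu4B3AMyAdwDdgHcA7oB3AP+AdwAAgIgAEYCIACKAiAAzgIgARICIAFWAiABmgIgAd4CIAIiAiACZgIgAqoCIALuAiADMgIgA3YCIAO6AiAD/gIgAAICZABGAmQAigJkAM4CZAESAmQBVgJkAZoCZAHeAmQCIgJkAmYCZAKqAmQC7gJkAzICZAN2AmQDugJkA/4CZAACAqgARgKoAIoCqADOAqgBEgKoAVYCqAGaAqgB3gKoAiICqAJmAqgCqgKoAu4CqAMyAqgDdgKoA7oCqAP+AqgAAgLsAEYC7ACKAuwAzgLsARIC7AFWAuwBmgLsAd4C7AIiAuwCZgLsAqoC7ALuAuwDMgLsA3YC7AO6AuwD/gLsAAIDMABGAzAAigMwAM4DMAESAzABVgMwAZoDMAHeAzACIgMwAmYDMAKqAzAC7gMwAzIDMAN2AzADugMwA/4DMAACA3QARgN0AIoDdADOA3QBEgN0AVYDdAGaA3QB3gN0AiIDdAJmA3QCqgN0Au4DdAMyA3QDdgN0A7oDdAP+A3QAAgO4AEYDuACKA7gAzgO4ARIDuAFWA7gBmgO4Ad4DuAIiA7gCZgO4AqoDuALuA7gDMgO4A3YDuAO6A7gD/gO4AAID/ABGA/wAigP8AM4D/AESA/wBVgP8AZoD/AHeA/wCIgP8AmYD/AKqA/wC7gP8AzID/AN2A/wDugP8A/4D/AIeGdoeXh4eHhpeHh5iWlpa4loaXl4WFlabYlXV3h6d1h5eGiJd3h4Z2hoaFhYSVdbV1hoaFp7iFdZW1lpaVyIaGp4WXiHeHlpeHhpemx6dzt6d1hpeGuIV2dqeFlXO2hnanhZeIh4eGlrfIuJZ1uJS2x8eWl5eXpnS2t6iokqfHhqeFp3eHh4d1lpWVhoWUt8dkprZ1hYOkt6SEuKeTpcWmhpeXd3eHh3eFppSEx5Sl5XOFpoWV+Ma22JSEhXPWpqiFl4eHd4eHh3WmyKe3hnK15nO3haX3Y4WWx4Z1g7SChoeXh3eHh5eHhoO1t6iolnL2kraVdeZ1dna3pYS3g6aHh5iHd4eHl6iYh3LXp4aWc5X3gZZ2xoV1dJOiuLdyp4eHh4d3h4Z1l5iIhaT2loSTlfiThYeGx4OmpqeFyKSUl3d3mIaHh4eFlZaGhNfogKX5x4GmhobXg9imloaGyKSXh4eHhoeHh5eHhYV0lPmg58eCsraFhsemt2V2h4aFt4eIh4eHdoeGp4eHdoWCoIDGtHDpx3SnqKiWhnZ2h4aUh4eHh4d2h5aol5iHhbPUgpX3goL41aa4uLbHpoeXl7eHh4iHh4aHhqi4uLej5udxlsfogPZihZaGhYWVp6aWhYeHiIeHhod2dbZ1grTG+JKThPhw56WVp6WTt8i3hoWoh4iHh4aHh3aWp4PnpZSgk3SR9oD2s9a0cPfFpPm3lKeHh4iIhod2lqeWg+eEk+e0hajDcPiAwMHSgLCQgPeh2YeHh4eFh3W3hnOVtpS36HF3x6Th9ZDYhZOnyNiisLDlh4eIhoeGl6eEhbe3pZbWcpbWcPWQx7aXhZfH2eb15KCHh4eGhoaVo7bGyJe2lqaz59ih4JC5tpaF2bWWhGPF15eFhYeGdLT616Okc4SFt+iBg4P4gKfIx7bWdXSDlqWWg5aHhYSC0aCggNfYx4OU58Vxl8nGgJaGpud0dKbY2KWTpnO2pNiDxriWgqamt3SD9ZGWt5eVg4V21oSEpoXolcG1pKaUx8iml5iDlobYhZiVxYLIh5eGhnXGhnWGdbW1sunIp5aWhqd1hoSXh5a3hnPGgreFloaFp7aVhXZ2hMWSlqeWt5eWpqeXl4SWdqe2hMRxlae4hXS3t7mGdXeFx5Gmt5d1lYWop3aXhLeHhpbX+rS2xoWGhLeWlpWFhoa3kZa3loa3dJaGh4d1l5endYO0taSGdYe2lcjWuJaFhpOThrjIt6aFh4eYmIaGhoa12ci2gZR1h4WFhYbmlnSGp5OGlLa4lIZ3h4eHh4enp3SmpseklIWElHR2ddendIa2dJfIlHR2h4eHh4eHd3aWhpW2s/XDttjXpYZ2xqaFhcc="/>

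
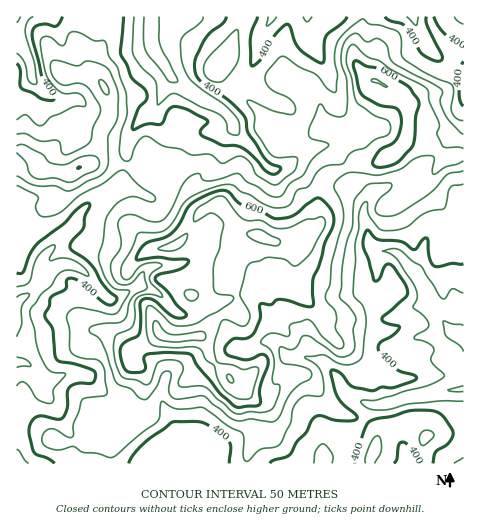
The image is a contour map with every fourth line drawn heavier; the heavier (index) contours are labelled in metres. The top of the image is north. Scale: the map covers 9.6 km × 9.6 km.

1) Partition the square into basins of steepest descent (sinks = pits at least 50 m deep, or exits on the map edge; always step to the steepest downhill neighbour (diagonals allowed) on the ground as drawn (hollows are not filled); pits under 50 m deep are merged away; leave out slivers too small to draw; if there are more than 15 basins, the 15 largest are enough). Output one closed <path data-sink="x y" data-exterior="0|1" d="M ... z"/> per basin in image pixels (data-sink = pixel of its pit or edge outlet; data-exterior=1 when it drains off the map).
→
<path data-sink="463 337" data-exterior="1" d="M409 141l-4 0-9 11-14 9-7 2-18-1-31 14-4 5-4 13 2 29-18 24-16-6-14 0-12-6-8 0-26 39 9 17 5 24-12-1-10 3-19 19 6 5 6 17 23 24 8 3 13 14 15-3 11-15 6-6 10-2 9 2 26 31 35 17 7 7 4 8-8 26 93 0 1-309-6 0-10 3-16-12-9 0z"/><path data-sink="151 29" data-exterior="0" d="M241 16l-133 0-4 25-10 20 1 12 13 22 1 21-9 16-2 20-8 12 25-1 26 8 7 0 10-5 16 2 17 15 13 26-5 4-8 16-10 12-14 7-14 1-8 4-17 18 0 7 10 19 12 12 7 21 10 8 34-2 17-19 10-3 11 2-1-18-12-24 22-35 8-5 16 7 14 0 16 6 18-24-2-29 6-16 33-16 18 1 7-2 14-9 11-15 2-29-14-17-12-6-10 21-16 17-18 9-20 0-29 15-11-1-12-19-6-14-11-11-20-14-13-18 0-3 9-10 5-9 10-26z"/><path data-sink="17 322" data-exterior="1" d="M19 149l-3 1 0 276 22 3 21 13 17 0 21-7-13 13-4 15 29 1 5-33 15-5 18-14-3-15 2-20-3-6-11-9-2-8 3-4 18-8 9-8-10-25-12-12-8-14-2-12 17-18 8-4 14-1 14-7 10-12 8-16 5-4-13-26-17-15-16-2-10 5-7 0-26-8-21 0-11 2-15 9-11-3-14 1-10-15z"/><path data-sink="272 17" data-exterior="1" d="M363 16l-121 0-1 6-10 26-5 9-9 10 0 3 13 18 20 14 11 11 6 14 9 16 5 4 16-3 22-12 23-2 15-7 13-12 12-26-7-5-7-1-9-10-5-10-1-14 8-18z"/><path data-sink="172 463" data-exterior="1" d="M161 334l-24 13-7 7 2 8 11 9 3 6-2 20 3 15-18 14-15 5-5 32 137 1 2-11 13-33-1-14-13-13-5-8-8-3-23-24-4-12-6-9-34 1z"/><path data-sink="17 17" data-exterior="1" d="M106 16l-90 1 0 131 17 9 10 15 28 0 18-8 9-12 2-20 9-16 0-17-14-26-1-12 10-20z"/><path data-sink="413 17" data-exterior="1" d="M430 16l-66 0-11 29 0 9 6 15 9 10 7 1 20 11 13 14 0 26-2 9 17 6 9 0 14 11 5 1 13-4 0-100-8-1-15-13-11-18z"/><path data-sink="322 463" data-exterior="1" d="M299 373l-15 5-14 18-7 3-11-1 8 8 1 14-14 36 0 7 122 1 9-26-4-8-7-7-35-17-23-28z"/><path data-sink="17 463" data-exterior="1" d="M29 427l-13 0 1 37 63 0 4-16 12-11-20 5-17 0-19-12z"/><path data-sink="463 17" data-exterior="1" d="M463 16l-33 1 0 5 7 13 19 18 8 0z"/>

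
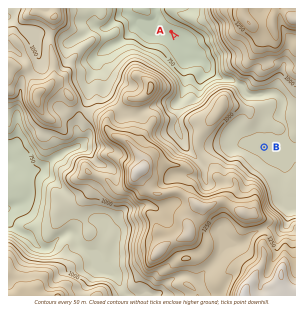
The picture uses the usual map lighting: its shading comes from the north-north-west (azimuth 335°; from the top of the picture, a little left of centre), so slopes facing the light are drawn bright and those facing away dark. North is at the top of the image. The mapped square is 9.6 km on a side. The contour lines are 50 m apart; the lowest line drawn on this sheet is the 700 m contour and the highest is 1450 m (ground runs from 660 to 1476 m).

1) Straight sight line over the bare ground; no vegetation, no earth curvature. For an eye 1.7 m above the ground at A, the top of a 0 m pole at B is hidden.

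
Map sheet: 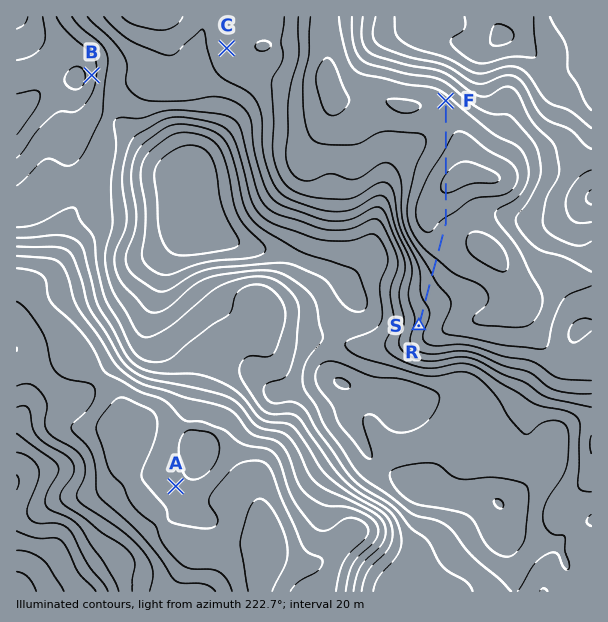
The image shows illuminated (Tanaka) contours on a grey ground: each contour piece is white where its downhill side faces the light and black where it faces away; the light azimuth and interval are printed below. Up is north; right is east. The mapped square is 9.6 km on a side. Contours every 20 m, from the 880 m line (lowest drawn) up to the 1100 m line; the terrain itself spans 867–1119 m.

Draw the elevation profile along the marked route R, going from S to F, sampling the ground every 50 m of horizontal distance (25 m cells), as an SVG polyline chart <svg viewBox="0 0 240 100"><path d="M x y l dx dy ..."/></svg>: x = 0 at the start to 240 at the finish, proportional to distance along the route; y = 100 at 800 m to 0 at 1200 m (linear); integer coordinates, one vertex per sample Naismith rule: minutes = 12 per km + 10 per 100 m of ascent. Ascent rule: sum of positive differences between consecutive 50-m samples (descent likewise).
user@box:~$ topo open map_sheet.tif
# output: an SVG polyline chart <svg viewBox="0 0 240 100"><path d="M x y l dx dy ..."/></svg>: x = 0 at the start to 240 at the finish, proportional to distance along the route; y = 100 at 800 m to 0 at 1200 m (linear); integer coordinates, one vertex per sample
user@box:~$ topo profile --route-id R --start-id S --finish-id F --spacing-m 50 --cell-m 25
<svg viewBox="0 0 240 100"><path d="M0 57l3 0 3 0 3 0 4 1 3 0 3 1 3 0 3 1 3 1 4 0 3 1 3 0 3 1 3 0 3 0 3 1 4 1 3 0 3 1 3 1 3 1 3 1 3 1 4 1 3 1 3 0 3 1 3 0 3 0 4 1 3 0 3 0 3 0 3 0 3 0 3 1 4 0 3 0 3 1 3 0 3 1 3 1 3 0 4 1 3 1 3 0 3 1 3 0 3 0 4 0 3-1 3 0 3-1 3 0 3-1 3-1 4 0 3-1 3 0 3-1 3 0 3-1 4 0 3 0 3 0 3 0 3 0 3 0 3 0 4 0 3 0 3-1 3 0 3 0 3 0 3-1 1 0"/></svg>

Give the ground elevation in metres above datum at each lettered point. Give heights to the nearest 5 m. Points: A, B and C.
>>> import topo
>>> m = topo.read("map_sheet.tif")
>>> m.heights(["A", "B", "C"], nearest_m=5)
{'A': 910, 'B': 1050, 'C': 970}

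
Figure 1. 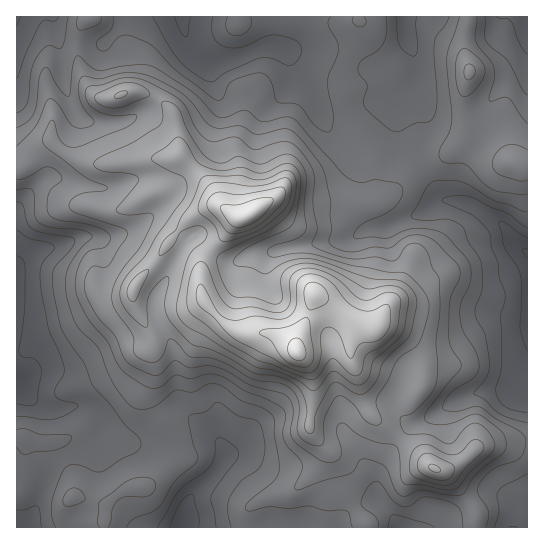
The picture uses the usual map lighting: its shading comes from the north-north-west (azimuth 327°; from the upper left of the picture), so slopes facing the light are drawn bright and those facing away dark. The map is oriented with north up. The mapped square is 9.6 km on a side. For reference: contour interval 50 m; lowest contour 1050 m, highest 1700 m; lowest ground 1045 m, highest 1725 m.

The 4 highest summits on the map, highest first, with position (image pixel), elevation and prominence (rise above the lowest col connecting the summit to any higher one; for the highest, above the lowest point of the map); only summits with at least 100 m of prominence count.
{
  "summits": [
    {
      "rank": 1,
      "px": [297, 351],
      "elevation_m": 1725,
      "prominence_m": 680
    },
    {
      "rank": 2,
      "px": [247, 215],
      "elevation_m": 1695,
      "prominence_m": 174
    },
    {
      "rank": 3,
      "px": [434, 469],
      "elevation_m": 1506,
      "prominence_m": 148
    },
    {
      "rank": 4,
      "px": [470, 71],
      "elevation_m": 1362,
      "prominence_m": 140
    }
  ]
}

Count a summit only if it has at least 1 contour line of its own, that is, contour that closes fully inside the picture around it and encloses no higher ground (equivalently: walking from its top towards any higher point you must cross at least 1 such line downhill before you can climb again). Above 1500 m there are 5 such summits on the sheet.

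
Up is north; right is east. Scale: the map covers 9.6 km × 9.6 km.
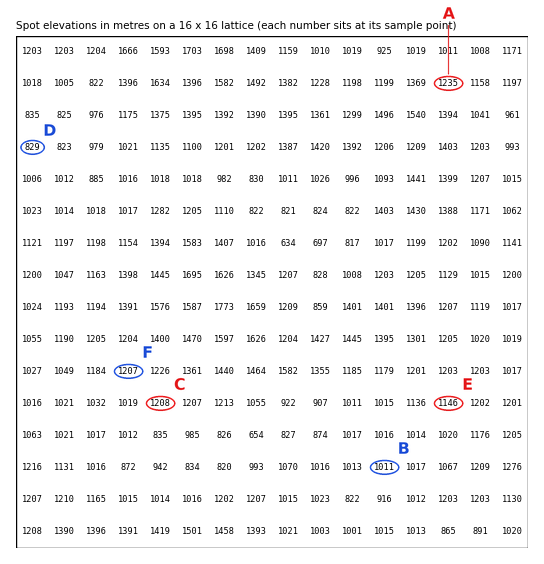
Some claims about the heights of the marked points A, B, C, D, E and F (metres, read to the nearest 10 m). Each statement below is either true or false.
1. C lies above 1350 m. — false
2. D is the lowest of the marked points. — true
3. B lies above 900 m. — true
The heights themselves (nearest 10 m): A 1240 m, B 1010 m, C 1210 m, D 830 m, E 1150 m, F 1210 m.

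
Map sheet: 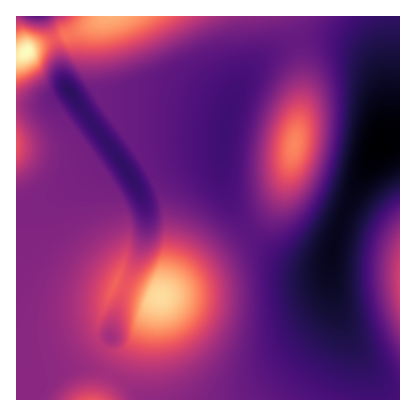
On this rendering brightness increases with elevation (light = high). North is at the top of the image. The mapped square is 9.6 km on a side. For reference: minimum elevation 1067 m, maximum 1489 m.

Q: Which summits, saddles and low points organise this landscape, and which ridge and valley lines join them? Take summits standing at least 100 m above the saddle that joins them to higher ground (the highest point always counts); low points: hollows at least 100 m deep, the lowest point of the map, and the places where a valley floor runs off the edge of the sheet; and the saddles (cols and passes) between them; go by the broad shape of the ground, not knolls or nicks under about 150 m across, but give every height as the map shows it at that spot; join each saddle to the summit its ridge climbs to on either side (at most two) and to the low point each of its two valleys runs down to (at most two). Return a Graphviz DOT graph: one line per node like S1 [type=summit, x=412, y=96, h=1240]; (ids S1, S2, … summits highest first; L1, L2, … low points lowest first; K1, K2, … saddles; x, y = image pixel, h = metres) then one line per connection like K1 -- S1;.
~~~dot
graph terrain {
  S1 [type=summit, x=26, y=52, h=1489];
  S2 [type=summit, x=160, y=296, h=1460];
  S3 [type=summit, x=294, y=146, h=1383];
  S4 [type=summit, x=400, y=280, h=1306];
  L1 [type=low, x=382, y=144, h=1067];
  L2 [type=low, x=38, y=16, h=1187];
  K1 [type=saddle, x=54, y=38, h=1342];
  K2 [type=saddle, x=298, y=42, h=1195];
  K3 [type=saddle, x=250, y=232, h=1185];
  K4 [type=saddle, x=340, y=222, h=1091];
  K1 -- S1;
  K1 -- L1;
  K1 -- L2;
  K2 -- S1;
  K2 -- S3;
  K2 -- L1;
  K3 -- S2;
  K3 -- S3;
  K3 -- L1;
  K4 -- S3;
  K4 -- S4;
  K4 -- L1;
}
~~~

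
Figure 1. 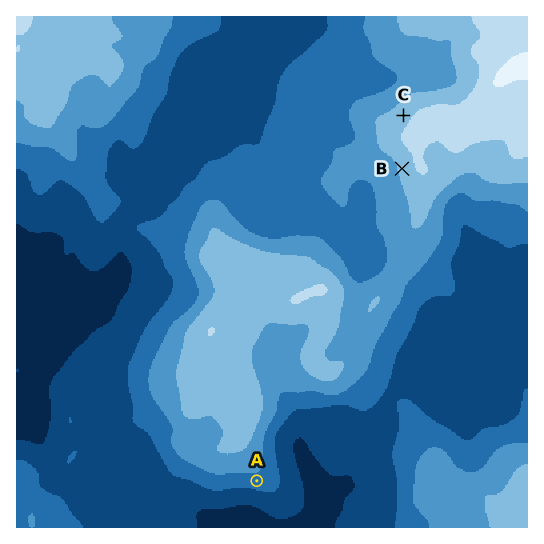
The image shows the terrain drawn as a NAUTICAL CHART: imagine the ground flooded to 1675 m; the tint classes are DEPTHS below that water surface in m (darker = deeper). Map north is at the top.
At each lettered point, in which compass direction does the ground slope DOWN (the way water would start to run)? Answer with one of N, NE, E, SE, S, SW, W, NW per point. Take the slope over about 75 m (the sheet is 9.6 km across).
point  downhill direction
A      S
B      W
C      NW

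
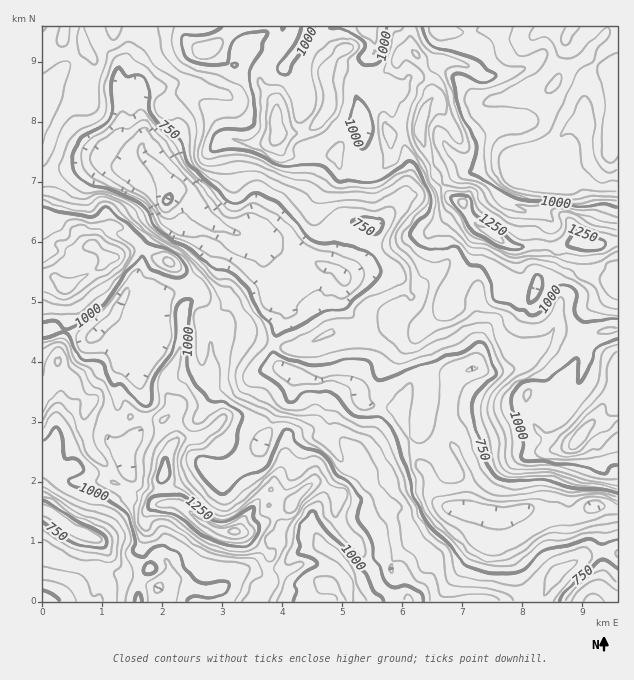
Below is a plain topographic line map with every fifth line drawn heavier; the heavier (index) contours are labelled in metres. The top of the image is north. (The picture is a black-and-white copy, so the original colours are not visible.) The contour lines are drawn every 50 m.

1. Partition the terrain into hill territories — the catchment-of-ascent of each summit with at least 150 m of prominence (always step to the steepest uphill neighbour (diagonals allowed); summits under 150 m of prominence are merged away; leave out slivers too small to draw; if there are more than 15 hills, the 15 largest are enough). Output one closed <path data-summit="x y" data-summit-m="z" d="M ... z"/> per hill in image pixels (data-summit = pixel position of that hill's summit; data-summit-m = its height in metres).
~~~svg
<path data-summit="235 532" data-summit-m="1417" d="M356 221l-9 1-3 4-12 43-16-6-24-18-20-1-16-8-29-6-3 10-11 10-3 12-23 25-21 7-14 11-9 0-3-3-9 0-7-3-10 17-23 22-8 0-22-9-14 0-5 2 1 271 575-1-1-92-22-5-20 12-22 0-11 6-4 0-11-10-31 4-28-6 0-36-22-47 1-16 8-34-27-1-12 4-21 30-6-3-25-3-4-4 0-10-8-8 0-6 6-15-1-42-13-15-2-13 3-8-1-7 9-7 9-10 10-21 3-12z"/><path data-summit="493 235" data-summit-m="1341" d="M617 26l-249 1 0 4 6 9 1 8-1 4-10 9-8 18 0 17 6 24-21 6-13 14-18 10 2 27-6 13-24 23-13 17-7 4-12 1 15 4 7 5 20 1 24 18 16 6 12-43 8-5 15 1 8 4-3 12-10 21-9 10-9 7 1 7-3 8 2 13 13 15 1 42-6 15 0 6 6 5 2 13 4 4 25 3 6 3 5-5 11-20 11-8 35 0 4-5 11-4 12 3 19 0 23-7 25-30 21 6 15 0 12-8 19-4z"/><path data-summit="278 133" data-summit-m="1196" d="M367 26l-60 0-4 13-10 15-6-2-9-12 4-10-10-1-28 16 4 18-10 22-9 10-8 0-33-11-34 4 11 8 12 22-1 14-29 24 0 3 21 25 2 11 3-3 14 2 9 8 12 18 19 10 17 4 18 0 7-4 13-17 27-27 3-9-2-27 18-10 13-14 21-6-6-24 0-17 8-18 10-9 1-4z"/><path data-summit="578 439" data-summit-m="1239" d="M617 329l-18 3-12 8-15 0-21-6-17 21-14 11-17 5-19 0-12-3-11 4-7 7-7 32-1 16 22 47 1 36 27 6 31-4 11 10 4 0 11-6 22 0 20-12 23 4z"/><path data-summit="107 258" data-summit-m="1232" d="M145 156l-15 10-11 0-12-5-13 0-15 6-37 8 1 155 18-1 22 9 8 0 23-22 10-17 7 3 9 0 3 3 9 0 14-11 21-7 23-25 3-12 11-10 2-9-18-11-17-23-7-5-11 0-5 4 0-12z"/>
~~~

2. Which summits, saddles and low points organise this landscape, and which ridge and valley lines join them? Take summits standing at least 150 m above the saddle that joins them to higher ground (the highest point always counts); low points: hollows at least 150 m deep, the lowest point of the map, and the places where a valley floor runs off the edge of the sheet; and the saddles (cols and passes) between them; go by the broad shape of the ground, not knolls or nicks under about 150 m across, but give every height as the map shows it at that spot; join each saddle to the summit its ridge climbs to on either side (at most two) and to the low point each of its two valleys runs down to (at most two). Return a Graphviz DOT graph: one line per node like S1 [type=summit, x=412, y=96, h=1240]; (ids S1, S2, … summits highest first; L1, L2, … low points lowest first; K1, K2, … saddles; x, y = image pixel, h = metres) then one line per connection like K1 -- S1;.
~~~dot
graph terrain {
  S1 [type=summit, x=235, y=532, h=1417];
  S2 [type=summit, x=493, y=235, h=1341];
  S3 [type=summit, x=577, y=441, h=1239];
  S4 [type=summit, x=106, y=258, h=1232];
  L1 [type=low, x=167, y=199, h=492];
  L2 [type=low, x=499, y=516, h=502];
  L3 [type=low, x=593, y=601, h=595];
  L4 [type=low, x=83, y=534, h=662];
  L5 [type=low, x=601, y=177, h=776];
  K1 [type=saddle, x=269, y=574, h=1113];
  K2 [type=saddle, x=130, y=489, h=1095];
  K3 [type=saddle, x=409, y=27, h=1077];
  K4 [type=saddle, x=373, y=567, h=1017];
  K5 [type=saddle, x=64, y=331, h=997];
  K6 [type=saddle, x=578, y=340, h=979];
  K7 [type=saddle, x=271, y=427, h=951];
  K8 [type=saddle, x=358, y=337, h=824];
  K9 [type=saddle, x=274, y=345, h=770];
  K10 [type=saddle, x=602, y=552, h=765];
  K11 [type=saddle, x=446, y=414, h=665];
  K1 -- S1;
  K1 -- L1;
  K1 -- L4;
  K2 -- S1;
  K2 -- L1;
  K2 -- L4;
  K3 -- S2;
  K3 -- L1;
  K3 -- L5;
  K4 -- S1;
  K4 -- L1;
  K4 -- L2;
  K5 -- S1;
  K5 -- S4;
  K5 -- L1;
  K6 -- S2;
  K6 -- S3;
  K6 -- L2;
  K7 -- S1;
  K7 -- L1;
  K7 -- L2;
  K8 -- S1;
  K8 -- S2;
  K8 -- L1;
  K8 -- L2;
  K9 -- S1;
  K9 -- L1;
  K9 -- L2;
  K10 -- S1;
  K10 -- L2;
  K10 -- L3;
  K11 -- S1;
  K11 -- S3;
  K11 -- L2;
}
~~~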